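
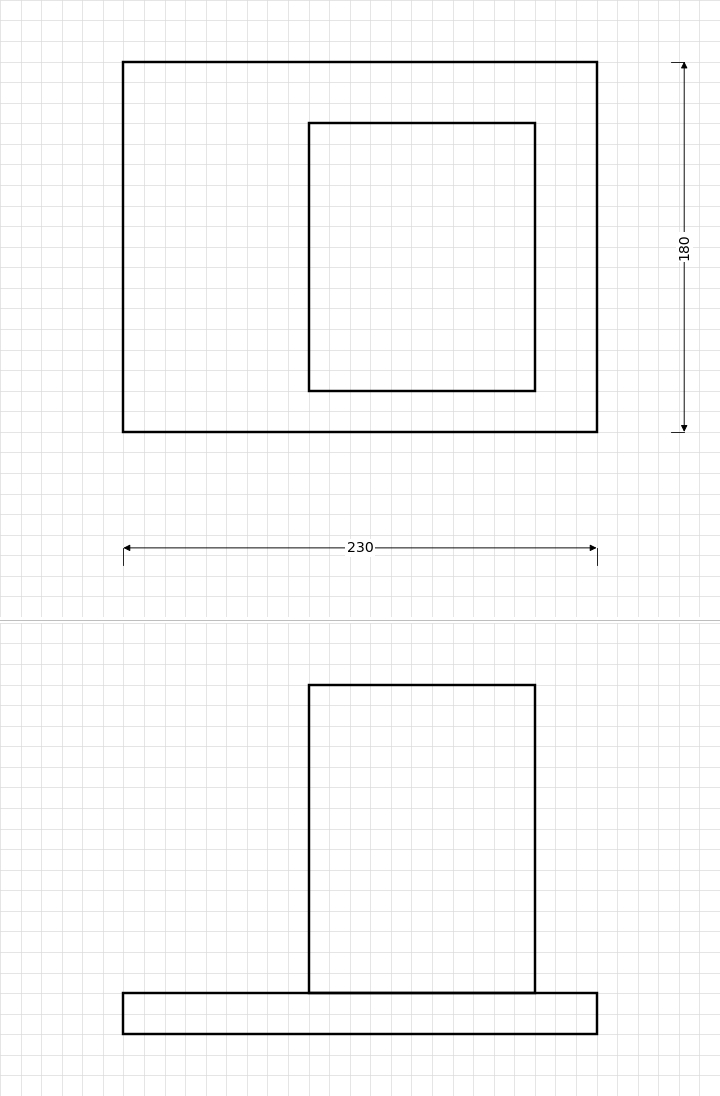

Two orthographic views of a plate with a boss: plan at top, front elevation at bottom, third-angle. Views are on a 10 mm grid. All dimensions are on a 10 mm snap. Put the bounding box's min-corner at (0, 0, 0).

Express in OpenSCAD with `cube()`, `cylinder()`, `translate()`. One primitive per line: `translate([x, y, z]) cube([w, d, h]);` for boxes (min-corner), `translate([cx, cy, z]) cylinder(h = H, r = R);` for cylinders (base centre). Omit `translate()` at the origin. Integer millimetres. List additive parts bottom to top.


cube([230, 180, 20]);
translate([90, 20, 20]) cube([110, 130, 150]);


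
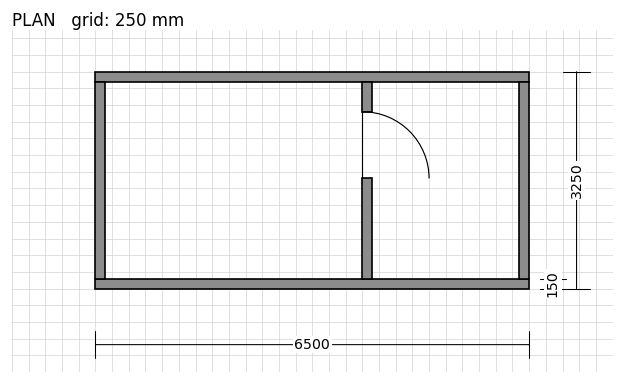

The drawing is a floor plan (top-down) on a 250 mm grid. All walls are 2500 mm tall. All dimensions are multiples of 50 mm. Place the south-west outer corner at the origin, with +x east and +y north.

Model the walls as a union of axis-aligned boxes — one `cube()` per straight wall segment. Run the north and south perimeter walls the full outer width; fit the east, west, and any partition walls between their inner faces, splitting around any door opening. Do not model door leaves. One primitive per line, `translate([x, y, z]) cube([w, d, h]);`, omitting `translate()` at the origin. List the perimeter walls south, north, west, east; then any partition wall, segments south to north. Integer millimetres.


cube([6500, 150, 2500]);
translate([0, 3100, 0]) cube([6500, 150, 2500]);
translate([0, 150, 0]) cube([150, 2950, 2500]);
translate([6350, 150, 0]) cube([150, 2950, 2500]);
translate([4000, 150, 0]) cube([150, 1500, 2500]);
translate([4000, 2650, 0]) cube([150, 450, 2500]);


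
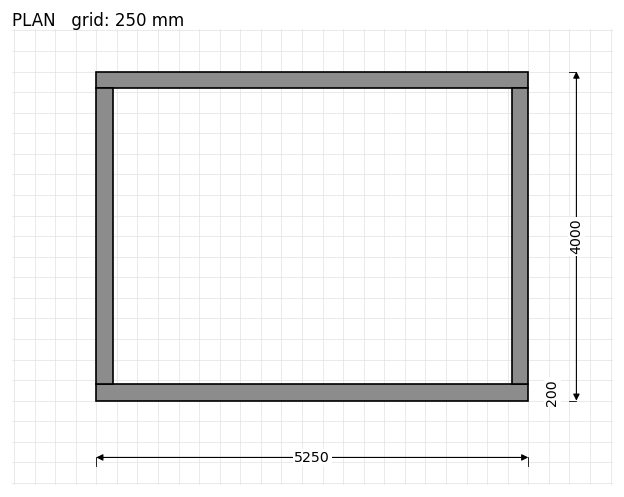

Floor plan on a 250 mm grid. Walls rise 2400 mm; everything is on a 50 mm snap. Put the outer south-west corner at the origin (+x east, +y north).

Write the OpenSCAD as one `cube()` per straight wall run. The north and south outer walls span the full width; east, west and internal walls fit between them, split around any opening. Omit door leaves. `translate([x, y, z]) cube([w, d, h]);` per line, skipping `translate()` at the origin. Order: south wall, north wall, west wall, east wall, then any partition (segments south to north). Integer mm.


cube([5250, 200, 2400]);
translate([0, 3800, 0]) cube([5250, 200, 2400]);
translate([0, 200, 0]) cube([200, 3600, 2400]);
translate([5050, 200, 0]) cube([200, 3600, 2400]);


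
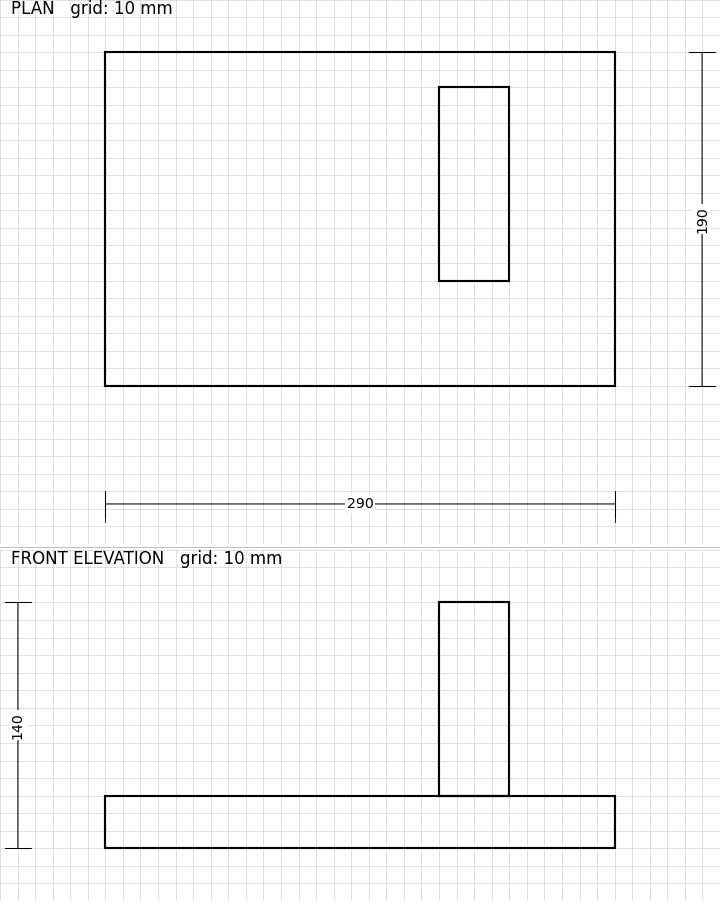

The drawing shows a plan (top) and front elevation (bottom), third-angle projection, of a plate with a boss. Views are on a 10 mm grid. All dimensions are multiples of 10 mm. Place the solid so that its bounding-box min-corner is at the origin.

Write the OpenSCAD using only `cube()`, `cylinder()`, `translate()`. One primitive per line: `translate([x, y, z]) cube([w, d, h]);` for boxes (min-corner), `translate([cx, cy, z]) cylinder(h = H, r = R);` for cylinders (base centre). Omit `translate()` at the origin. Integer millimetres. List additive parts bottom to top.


cube([290, 190, 30]);
translate([190, 60, 30]) cube([40, 110, 110]);


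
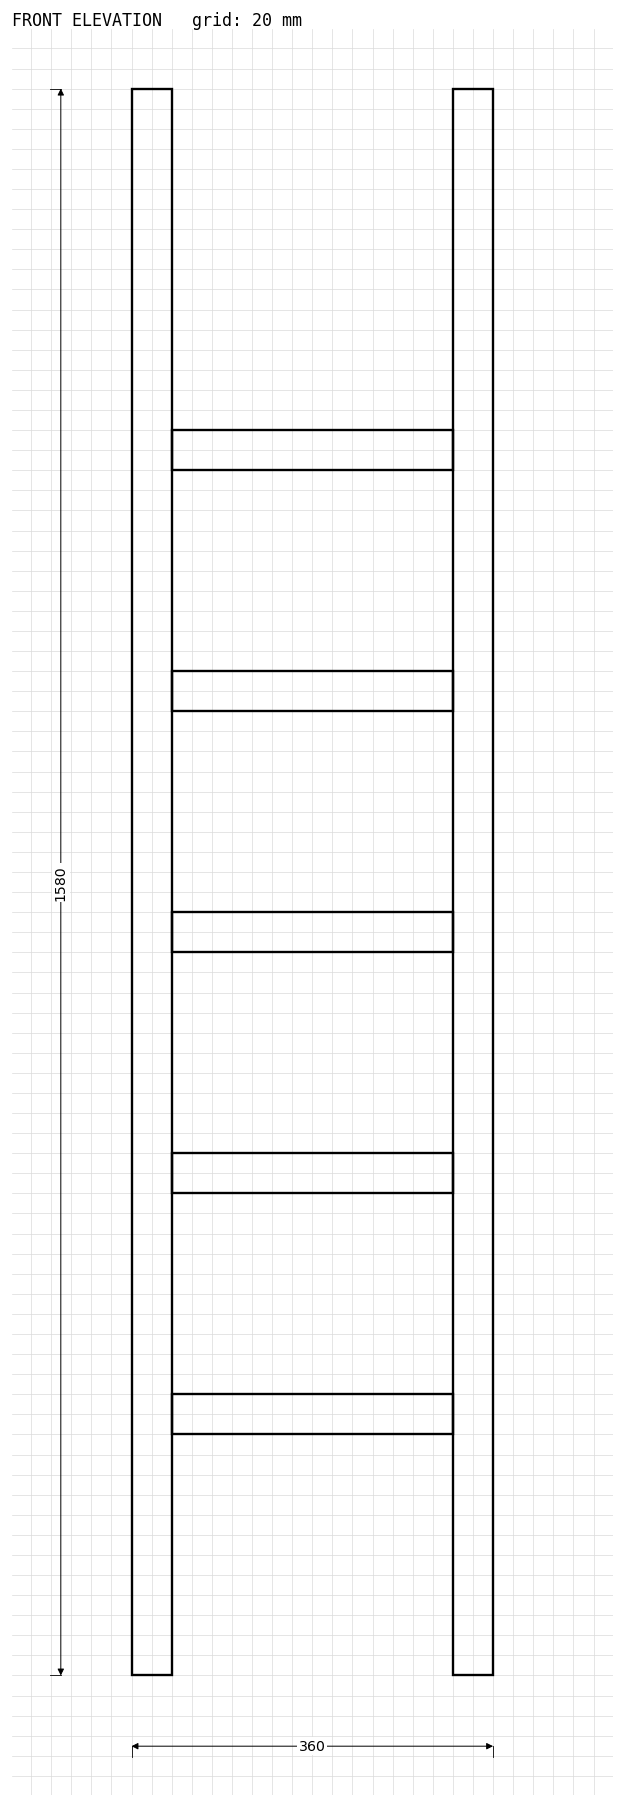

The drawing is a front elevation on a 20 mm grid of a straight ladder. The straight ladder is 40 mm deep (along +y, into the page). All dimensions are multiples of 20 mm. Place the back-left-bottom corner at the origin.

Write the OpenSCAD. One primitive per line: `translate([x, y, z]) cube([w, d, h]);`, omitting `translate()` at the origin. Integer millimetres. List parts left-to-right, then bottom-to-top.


cube([40, 40, 1580]);
translate([40, 0, 240]) cube([280, 40, 40]);
translate([40, 0, 480]) cube([280, 40, 40]);
translate([40, 0, 720]) cube([280, 40, 40]);
translate([40, 0, 960]) cube([280, 40, 40]);
translate([40, 0, 1200]) cube([280, 40, 40]);
translate([320, 0, 0]) cube([40, 40, 1580]);


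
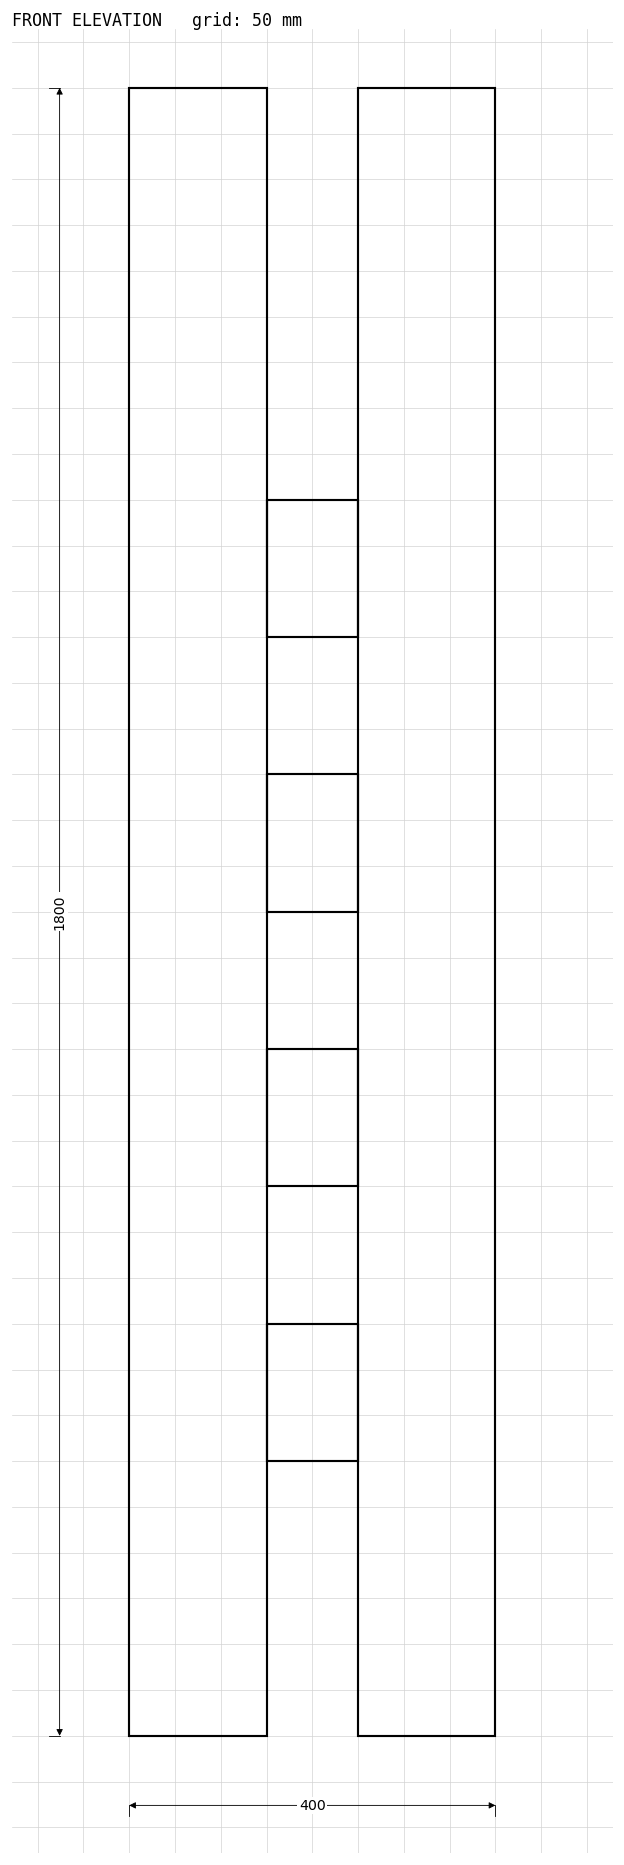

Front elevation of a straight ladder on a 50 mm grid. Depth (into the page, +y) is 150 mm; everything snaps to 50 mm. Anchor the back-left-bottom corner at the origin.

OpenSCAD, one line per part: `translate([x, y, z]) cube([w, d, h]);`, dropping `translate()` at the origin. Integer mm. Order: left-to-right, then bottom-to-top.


cube([150, 150, 1800]);
translate([150, 0, 300]) cube([100, 150, 150]);
translate([150, 0, 600]) cube([100, 150, 150]);
translate([150, 0, 900]) cube([100, 150, 150]);
translate([150, 0, 1200]) cube([100, 150, 150]);
translate([250, 0, 0]) cube([150, 150, 1800]);


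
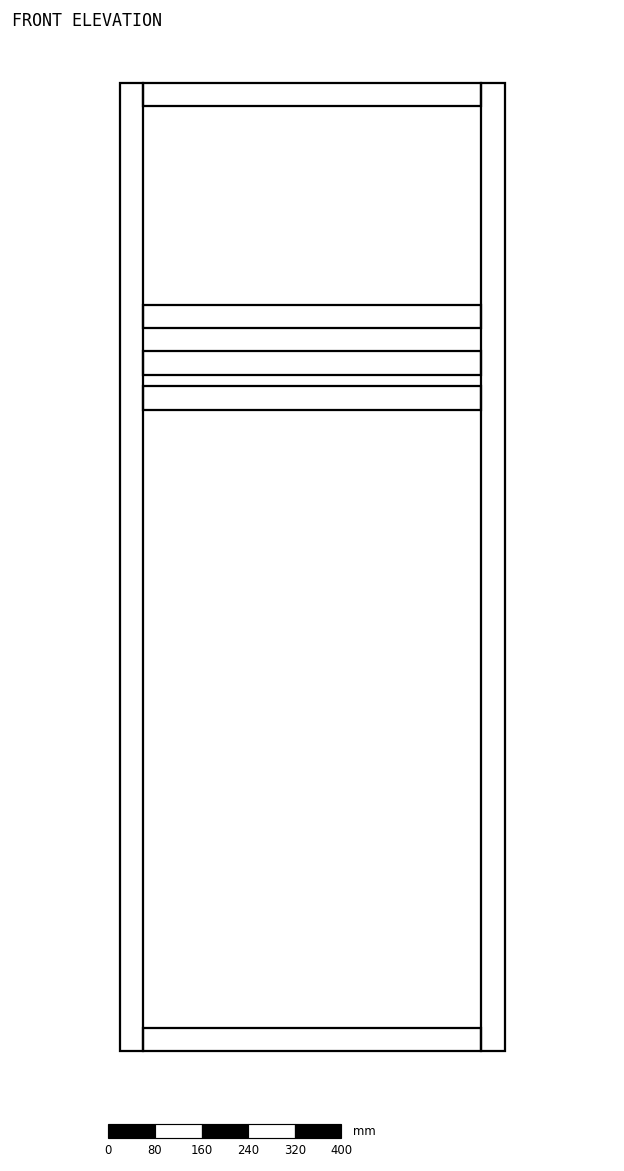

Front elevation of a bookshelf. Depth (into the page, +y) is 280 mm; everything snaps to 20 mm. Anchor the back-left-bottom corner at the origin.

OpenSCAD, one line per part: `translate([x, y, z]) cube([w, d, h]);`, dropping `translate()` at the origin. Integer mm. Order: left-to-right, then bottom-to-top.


cube([40, 280, 1660]);
translate([40, 0, 0]) cube([580, 280, 40]);
translate([40, 0, 1100]) cube([580, 280, 40]);
translate([40, 0, 1160]) cube([580, 280, 40]);
translate([40, 0, 1240]) cube([580, 280, 40]);
translate([40, 0, 1620]) cube([580, 280, 40]);
translate([620, 0, 0]) cube([40, 280, 1660]);


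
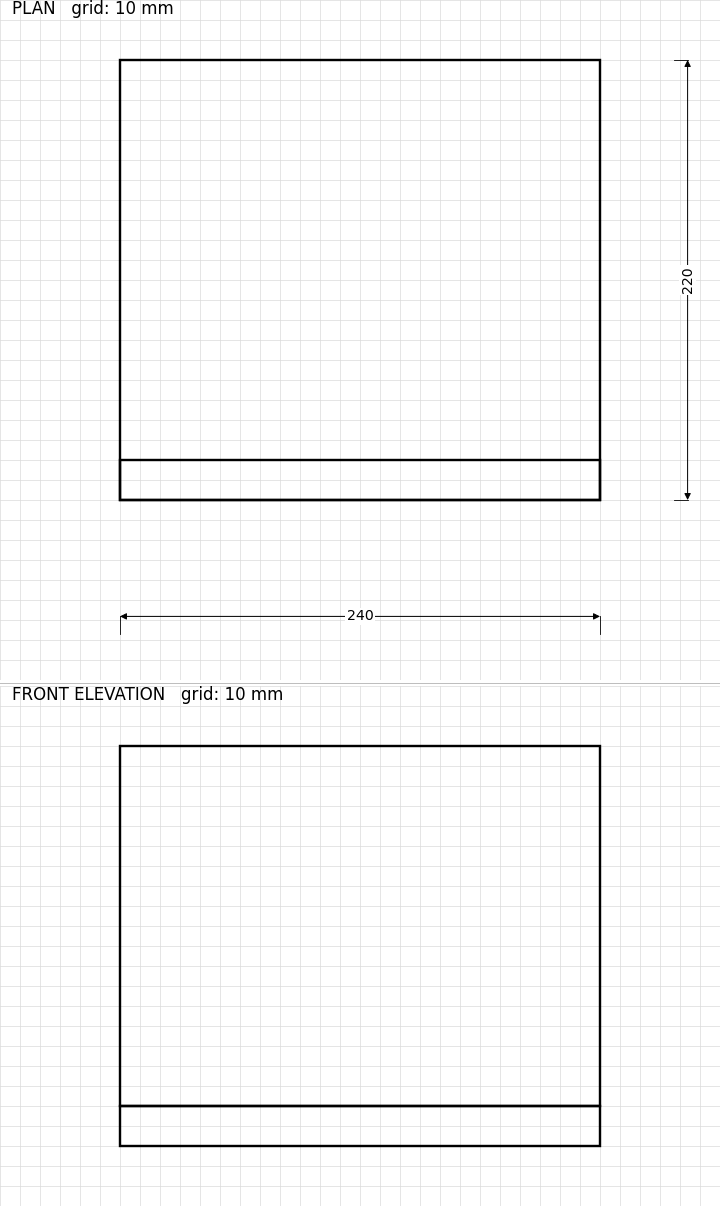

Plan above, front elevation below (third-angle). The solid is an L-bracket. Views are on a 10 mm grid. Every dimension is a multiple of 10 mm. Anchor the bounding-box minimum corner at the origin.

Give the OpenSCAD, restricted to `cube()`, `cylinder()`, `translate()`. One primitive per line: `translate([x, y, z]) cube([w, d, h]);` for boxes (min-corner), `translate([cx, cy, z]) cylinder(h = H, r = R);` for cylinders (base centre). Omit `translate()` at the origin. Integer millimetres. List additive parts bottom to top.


cube([240, 220, 20]);
translate([0, 0, 20]) cube([240, 20, 180]);


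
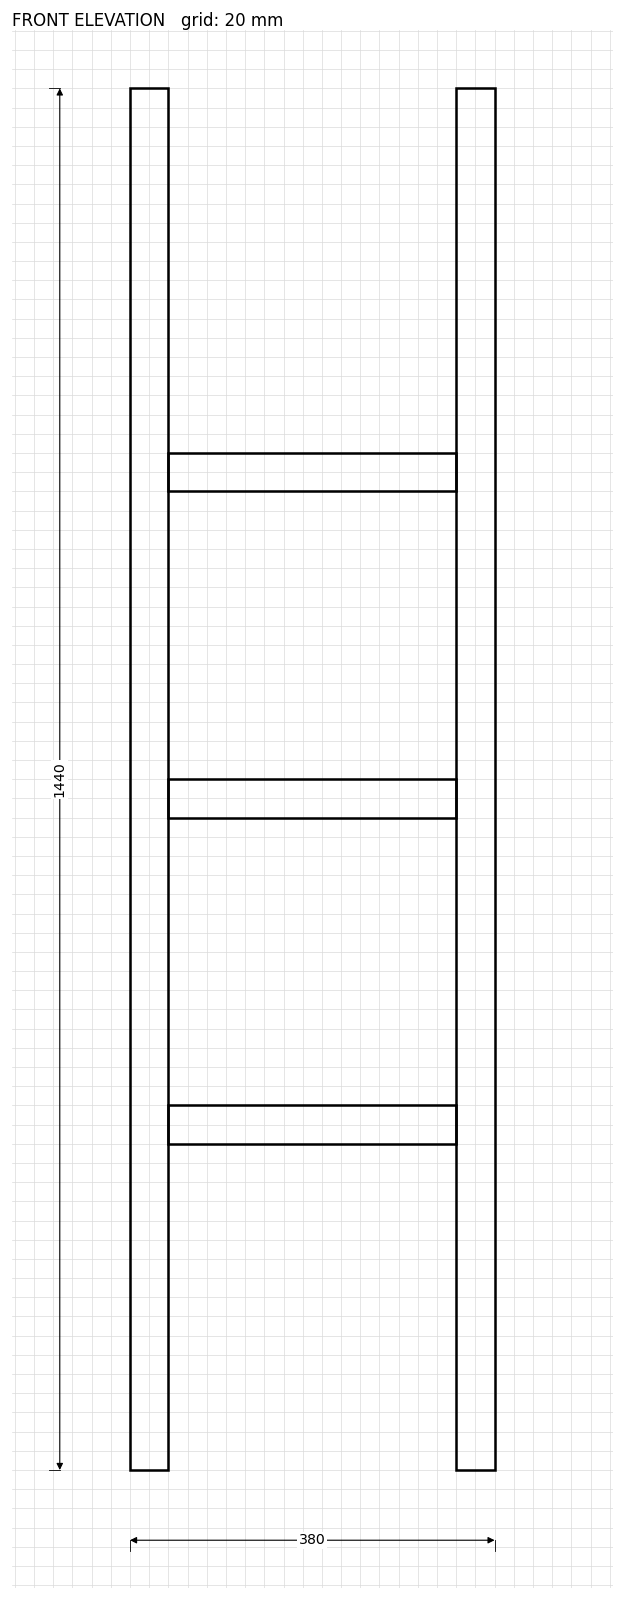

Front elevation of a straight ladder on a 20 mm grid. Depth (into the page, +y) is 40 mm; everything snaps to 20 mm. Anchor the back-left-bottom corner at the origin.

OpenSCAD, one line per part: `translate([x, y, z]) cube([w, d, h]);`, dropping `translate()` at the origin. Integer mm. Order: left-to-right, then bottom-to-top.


cube([40, 40, 1440]);
translate([40, 0, 340]) cube([300, 40, 40]);
translate([40, 0, 680]) cube([300, 40, 40]);
translate([40, 0, 1020]) cube([300, 40, 40]);
translate([340, 0, 0]) cube([40, 40, 1440]);


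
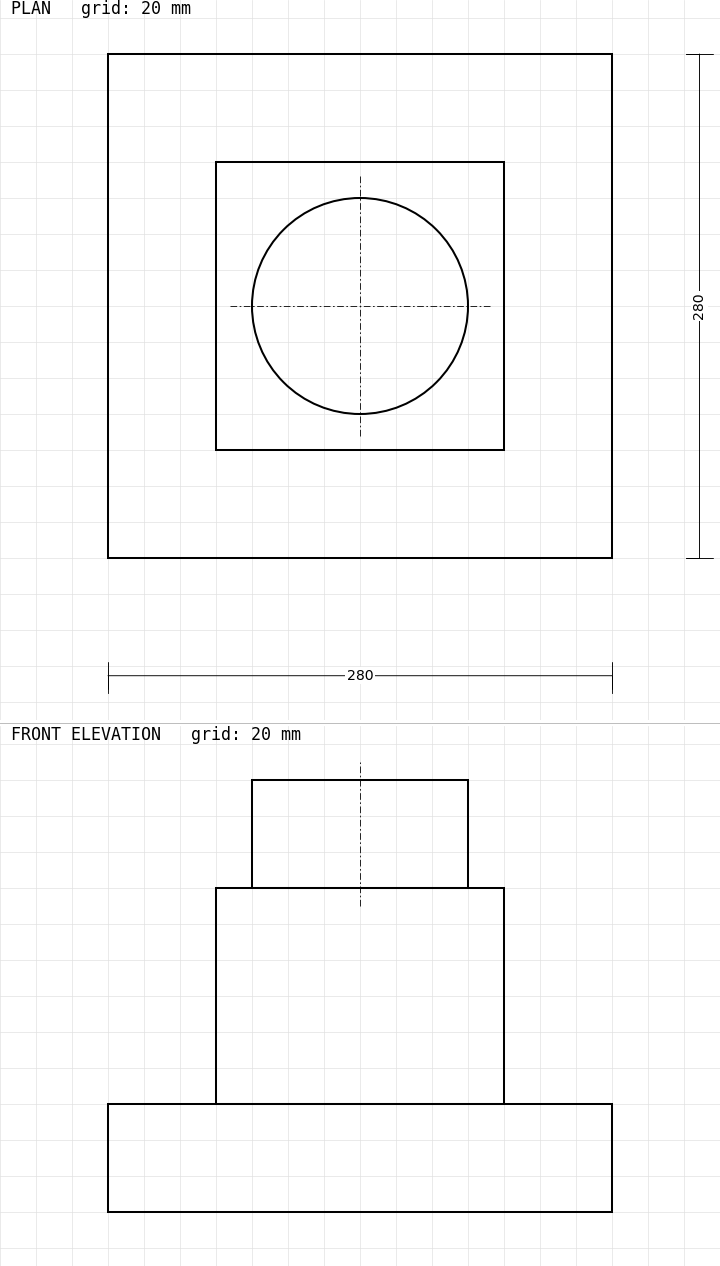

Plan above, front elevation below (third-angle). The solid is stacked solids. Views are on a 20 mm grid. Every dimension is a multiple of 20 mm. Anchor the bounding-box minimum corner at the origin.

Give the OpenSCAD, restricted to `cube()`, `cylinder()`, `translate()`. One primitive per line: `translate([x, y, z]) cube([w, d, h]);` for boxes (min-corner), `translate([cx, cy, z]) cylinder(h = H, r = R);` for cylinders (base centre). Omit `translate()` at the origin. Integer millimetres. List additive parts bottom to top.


cube([280, 280, 60]);
translate([60, 60, 60]) cube([160, 160, 120]);
translate([140, 140, 180]) cylinder(h = 60, r = 60);


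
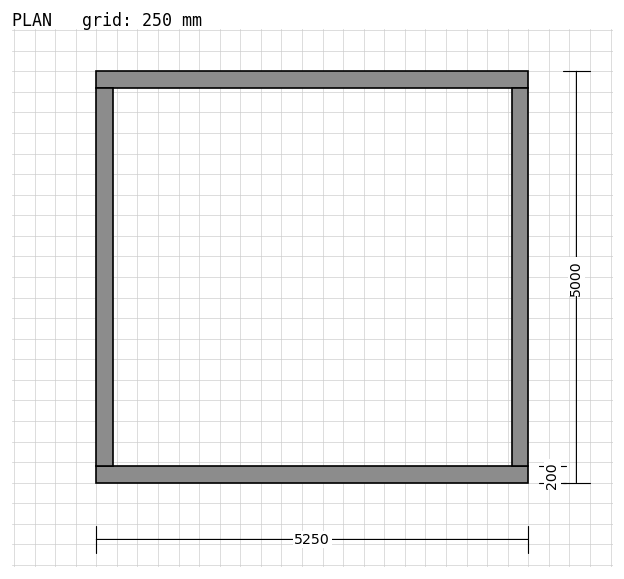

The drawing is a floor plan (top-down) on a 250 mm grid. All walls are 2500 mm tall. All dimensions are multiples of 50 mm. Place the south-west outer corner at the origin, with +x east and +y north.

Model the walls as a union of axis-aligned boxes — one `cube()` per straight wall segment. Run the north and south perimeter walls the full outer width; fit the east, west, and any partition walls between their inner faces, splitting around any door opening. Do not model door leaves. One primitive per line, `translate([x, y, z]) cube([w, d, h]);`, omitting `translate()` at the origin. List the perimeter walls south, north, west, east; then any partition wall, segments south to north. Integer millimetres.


cube([5250, 200, 2500]);
translate([0, 4800, 0]) cube([5250, 200, 2500]);
translate([0, 200, 0]) cube([200, 4600, 2500]);
translate([5050, 200, 0]) cube([200, 4600, 2500]);


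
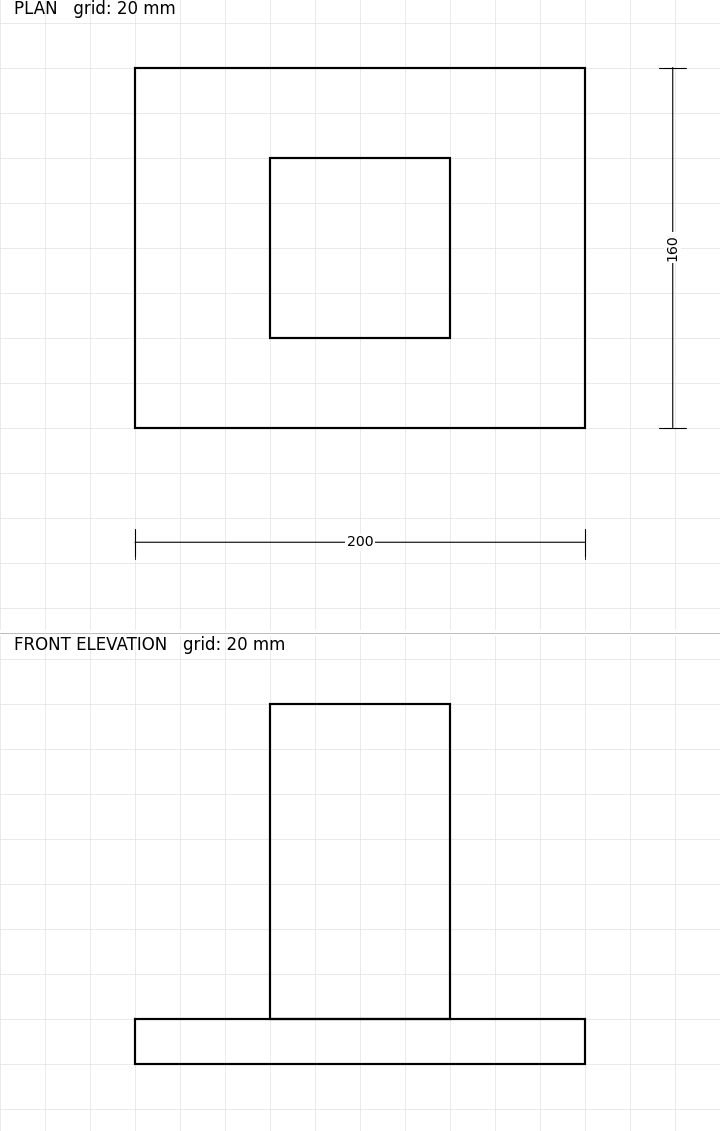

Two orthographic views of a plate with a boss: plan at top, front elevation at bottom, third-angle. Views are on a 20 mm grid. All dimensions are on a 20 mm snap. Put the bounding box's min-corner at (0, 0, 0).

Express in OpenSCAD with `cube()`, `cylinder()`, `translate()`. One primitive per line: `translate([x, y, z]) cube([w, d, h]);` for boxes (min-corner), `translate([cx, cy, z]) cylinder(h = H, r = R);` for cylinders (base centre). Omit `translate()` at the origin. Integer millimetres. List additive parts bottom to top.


cube([200, 160, 20]);
translate([60, 40, 20]) cube([80, 80, 140]);


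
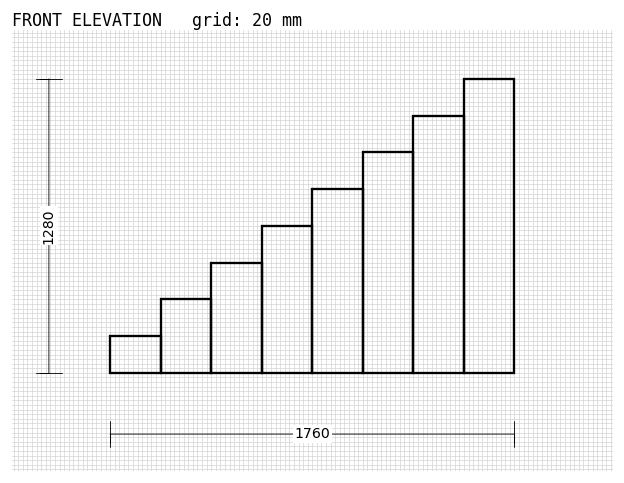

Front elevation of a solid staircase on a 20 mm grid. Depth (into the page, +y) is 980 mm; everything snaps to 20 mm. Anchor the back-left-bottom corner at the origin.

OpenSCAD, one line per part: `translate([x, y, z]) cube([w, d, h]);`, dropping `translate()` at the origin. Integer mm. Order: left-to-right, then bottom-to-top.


cube([220, 980, 160]);
translate([220, 0, 0]) cube([220, 980, 320]);
translate([440, 0, 0]) cube([220, 980, 480]);
translate([660, 0, 0]) cube([220, 980, 640]);
translate([880, 0, 0]) cube([220, 980, 800]);
translate([1100, 0, 0]) cube([220, 980, 960]);
translate([1320, 0, 0]) cube([220, 980, 1120]);
translate([1540, 0, 0]) cube([220, 980, 1280]);


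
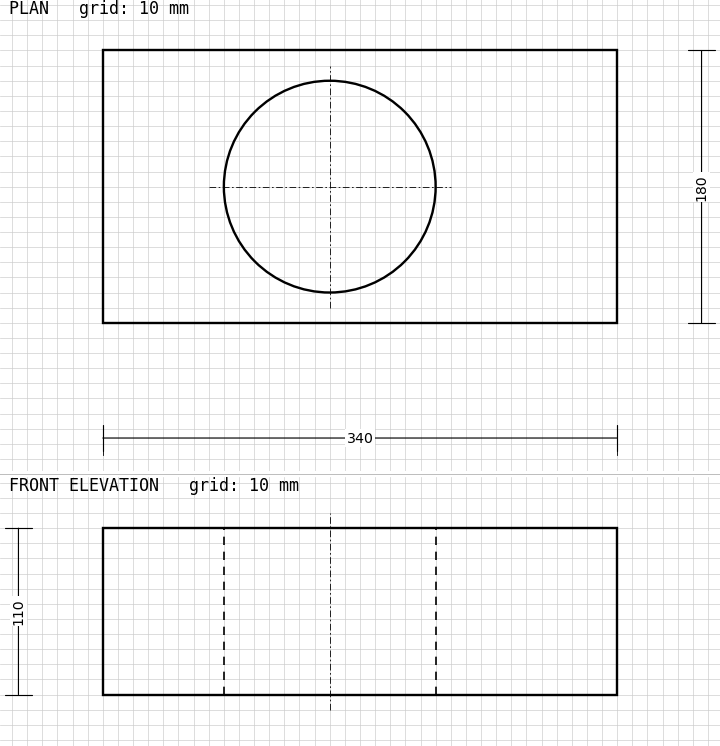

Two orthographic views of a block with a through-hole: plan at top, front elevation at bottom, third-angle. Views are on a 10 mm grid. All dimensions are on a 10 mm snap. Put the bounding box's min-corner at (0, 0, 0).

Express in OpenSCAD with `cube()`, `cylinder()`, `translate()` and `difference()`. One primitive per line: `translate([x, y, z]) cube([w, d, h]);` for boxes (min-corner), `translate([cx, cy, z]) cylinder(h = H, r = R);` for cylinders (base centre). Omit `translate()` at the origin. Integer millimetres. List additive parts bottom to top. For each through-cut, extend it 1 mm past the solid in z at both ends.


difference() {
  cube([340, 180, 110]);
  translate([150, 90, -1]) cylinder(h = 112, r = 70);
}


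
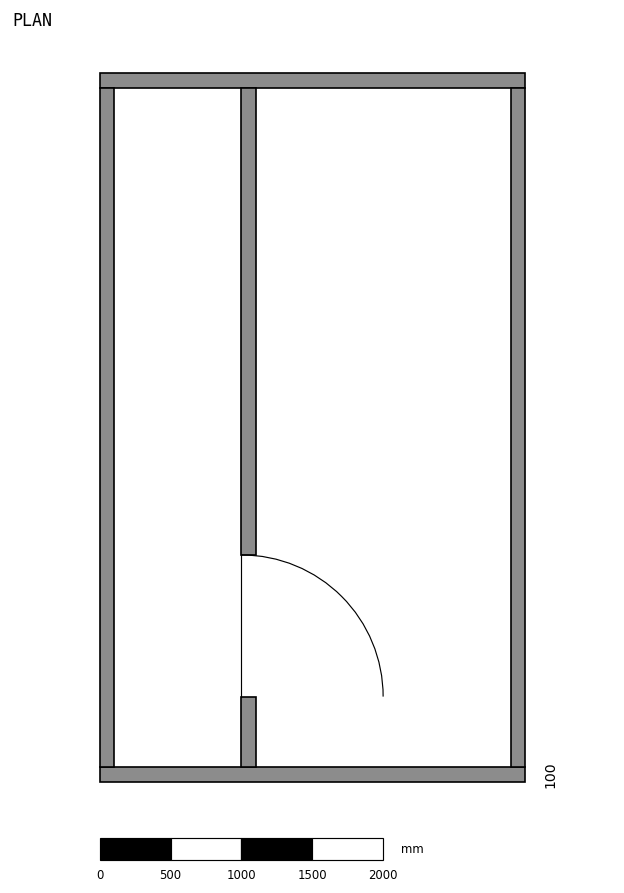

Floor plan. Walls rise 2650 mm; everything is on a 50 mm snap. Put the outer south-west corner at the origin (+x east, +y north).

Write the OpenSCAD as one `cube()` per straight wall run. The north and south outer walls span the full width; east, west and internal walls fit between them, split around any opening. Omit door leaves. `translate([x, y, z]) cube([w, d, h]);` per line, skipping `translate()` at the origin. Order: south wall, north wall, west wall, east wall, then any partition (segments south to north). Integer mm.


cube([3000, 100, 2650]);
translate([0, 4900, 0]) cube([3000, 100, 2650]);
translate([0, 100, 0]) cube([100, 4800, 2650]);
translate([2900, 100, 0]) cube([100, 4800, 2650]);
translate([1000, 100, 0]) cube([100, 500, 2650]);
translate([1000, 1600, 0]) cube([100, 3300, 2650]);


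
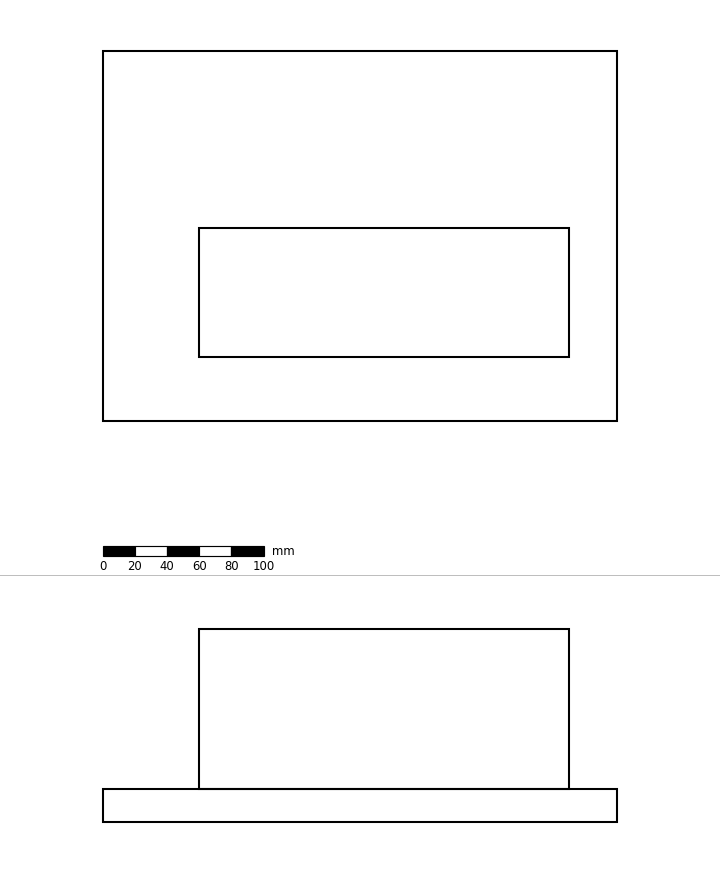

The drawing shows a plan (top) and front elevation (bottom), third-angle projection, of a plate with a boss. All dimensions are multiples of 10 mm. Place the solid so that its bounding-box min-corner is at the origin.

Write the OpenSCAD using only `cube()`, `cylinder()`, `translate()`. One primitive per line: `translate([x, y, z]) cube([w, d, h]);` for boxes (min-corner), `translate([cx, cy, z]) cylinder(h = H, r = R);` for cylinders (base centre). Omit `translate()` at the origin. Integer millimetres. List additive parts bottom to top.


cube([320, 230, 20]);
translate([60, 40, 20]) cube([230, 80, 100]);


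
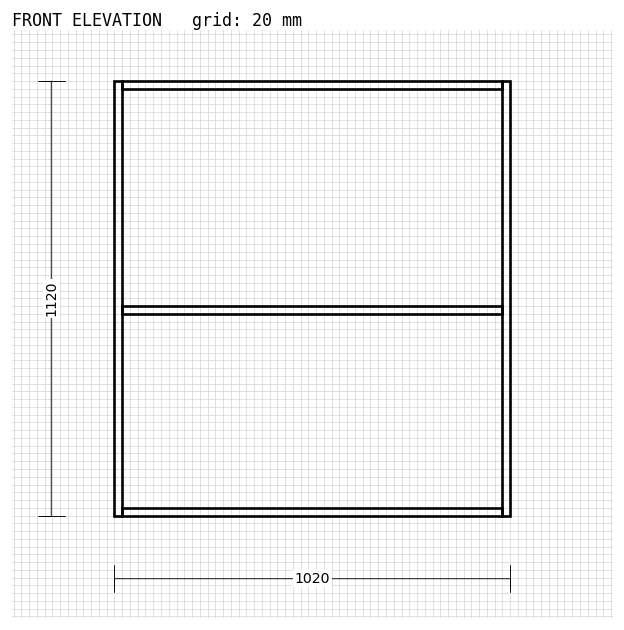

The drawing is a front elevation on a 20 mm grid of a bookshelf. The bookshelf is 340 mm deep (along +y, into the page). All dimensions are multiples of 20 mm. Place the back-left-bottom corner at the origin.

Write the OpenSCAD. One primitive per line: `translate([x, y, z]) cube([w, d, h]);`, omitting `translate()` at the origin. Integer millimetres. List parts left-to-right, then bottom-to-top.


cube([20, 340, 1120]);
translate([20, 0, 0]) cube([980, 340, 20]);
translate([20, 0, 520]) cube([980, 340, 20]);
translate([20, 0, 1100]) cube([980, 340, 20]);
translate([1000, 0, 0]) cube([20, 340, 1120]);


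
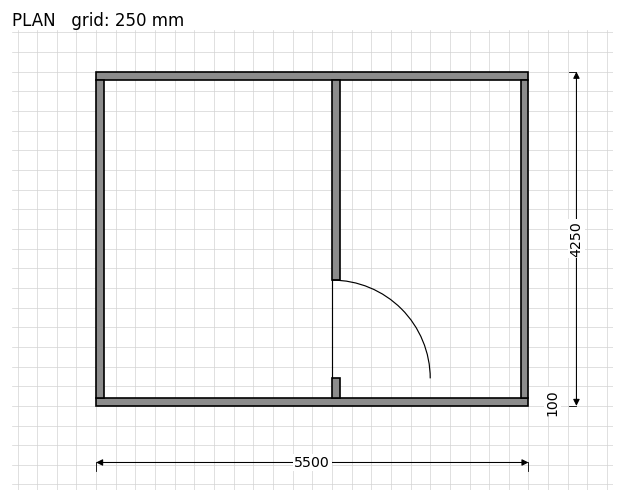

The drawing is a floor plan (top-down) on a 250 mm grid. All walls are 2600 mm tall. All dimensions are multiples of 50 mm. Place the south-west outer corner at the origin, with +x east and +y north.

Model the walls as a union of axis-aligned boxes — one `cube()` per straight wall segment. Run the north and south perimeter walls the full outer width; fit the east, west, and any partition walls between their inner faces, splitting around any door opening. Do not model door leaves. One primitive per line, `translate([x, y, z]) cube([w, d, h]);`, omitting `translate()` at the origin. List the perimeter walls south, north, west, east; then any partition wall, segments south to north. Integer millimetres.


cube([5500, 100, 2600]);
translate([0, 4150, 0]) cube([5500, 100, 2600]);
translate([0, 100, 0]) cube([100, 4050, 2600]);
translate([5400, 100, 0]) cube([100, 4050, 2600]);
translate([3000, 100, 0]) cube([100, 250, 2600]);
translate([3000, 1600, 0]) cube([100, 2550, 2600]);


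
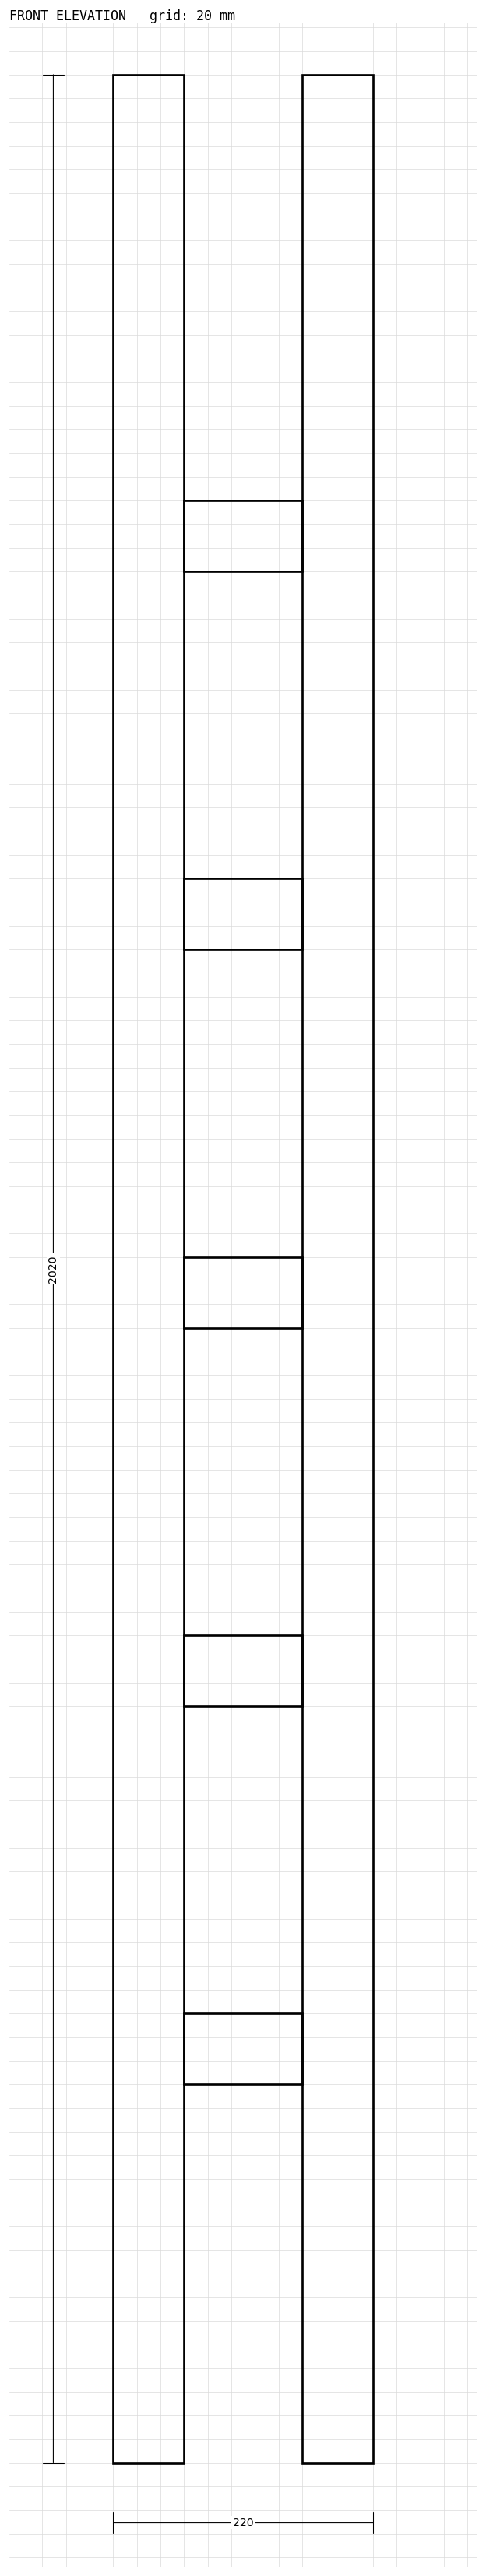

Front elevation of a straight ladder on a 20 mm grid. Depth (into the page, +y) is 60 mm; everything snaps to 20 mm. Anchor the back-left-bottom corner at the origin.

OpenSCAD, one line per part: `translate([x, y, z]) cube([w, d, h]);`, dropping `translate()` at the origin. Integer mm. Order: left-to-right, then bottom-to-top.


cube([60, 60, 2020]);
translate([60, 0, 320]) cube([100, 60, 60]);
translate([60, 0, 640]) cube([100, 60, 60]);
translate([60, 0, 960]) cube([100, 60, 60]);
translate([60, 0, 1280]) cube([100, 60, 60]);
translate([60, 0, 1600]) cube([100, 60, 60]);
translate([160, 0, 0]) cube([60, 60, 2020]);


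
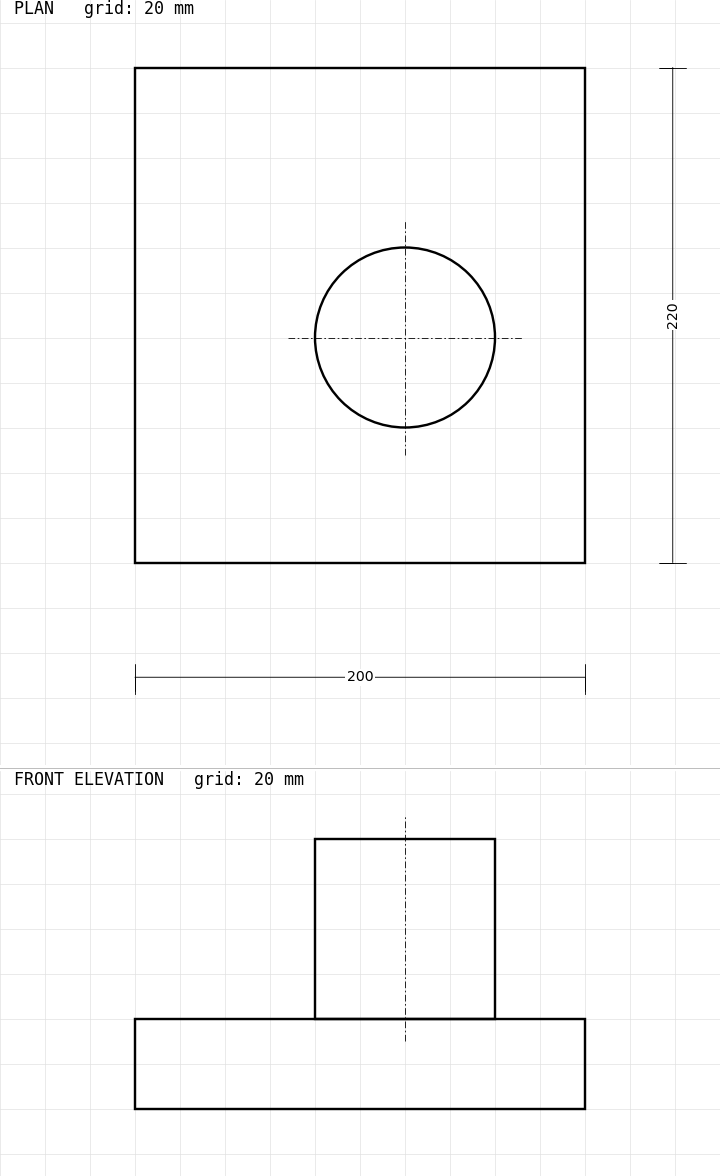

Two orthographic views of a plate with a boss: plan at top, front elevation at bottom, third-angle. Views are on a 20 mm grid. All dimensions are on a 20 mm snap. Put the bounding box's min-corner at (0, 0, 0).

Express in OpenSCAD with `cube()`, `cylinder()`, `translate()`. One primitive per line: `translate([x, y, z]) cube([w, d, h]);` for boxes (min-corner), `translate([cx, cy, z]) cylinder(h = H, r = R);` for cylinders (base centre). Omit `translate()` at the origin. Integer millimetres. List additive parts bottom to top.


cube([200, 220, 40]);
translate([120, 100, 40]) cylinder(h = 80, r = 40);


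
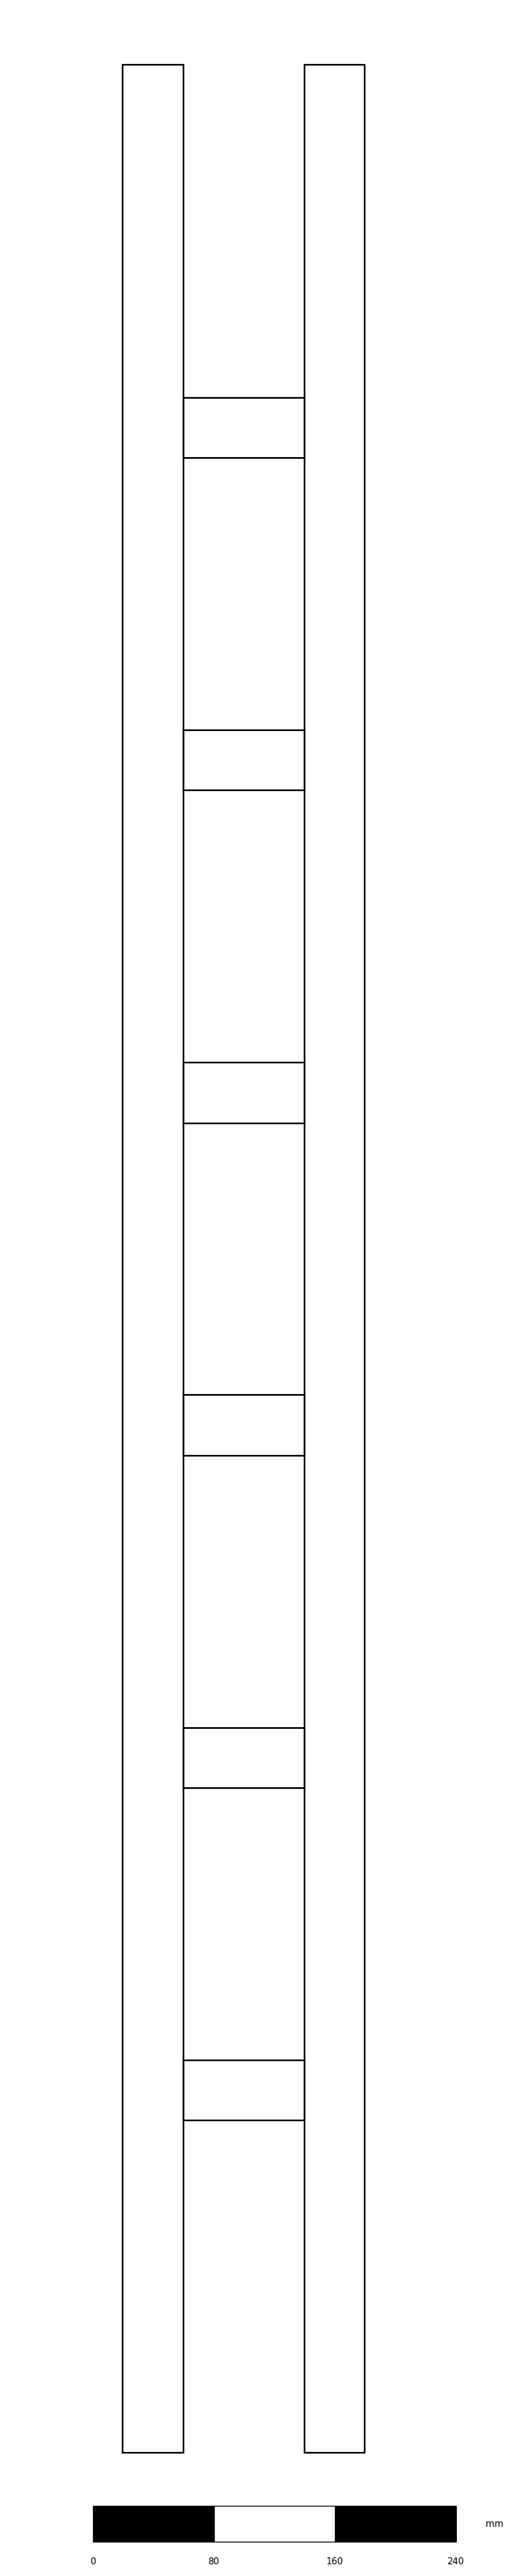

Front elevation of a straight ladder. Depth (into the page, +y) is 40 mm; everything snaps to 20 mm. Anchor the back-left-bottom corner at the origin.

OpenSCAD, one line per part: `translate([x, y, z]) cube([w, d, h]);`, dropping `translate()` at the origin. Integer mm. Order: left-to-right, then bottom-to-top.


cube([40, 40, 1580]);
translate([40, 0, 220]) cube([80, 40, 40]);
translate([40, 0, 440]) cube([80, 40, 40]);
translate([40, 0, 660]) cube([80, 40, 40]);
translate([40, 0, 880]) cube([80, 40, 40]);
translate([40, 0, 1100]) cube([80, 40, 40]);
translate([40, 0, 1320]) cube([80, 40, 40]);
translate([120, 0, 0]) cube([40, 40, 1580]);


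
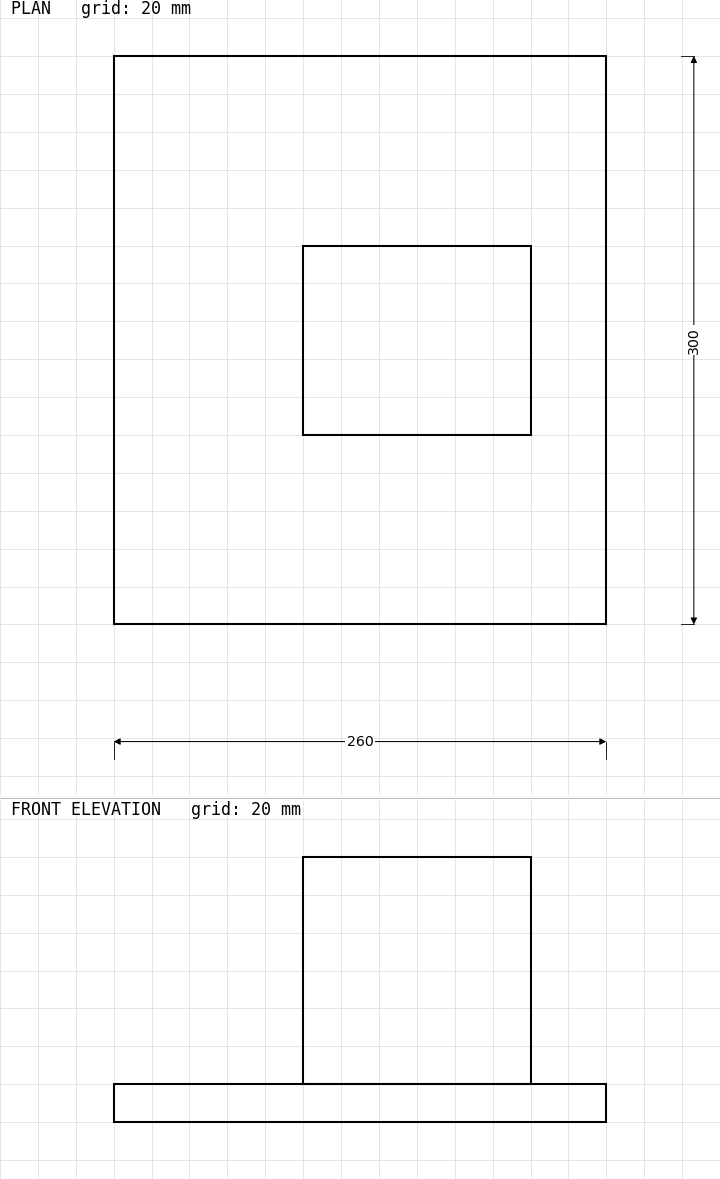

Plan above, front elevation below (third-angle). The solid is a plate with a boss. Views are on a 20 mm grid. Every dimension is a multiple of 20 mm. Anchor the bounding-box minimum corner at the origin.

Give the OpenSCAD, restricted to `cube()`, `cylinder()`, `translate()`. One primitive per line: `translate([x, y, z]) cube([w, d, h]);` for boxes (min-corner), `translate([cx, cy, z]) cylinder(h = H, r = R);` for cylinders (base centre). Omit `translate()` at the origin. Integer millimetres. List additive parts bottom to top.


cube([260, 300, 20]);
translate([100, 100, 20]) cube([120, 100, 120]);


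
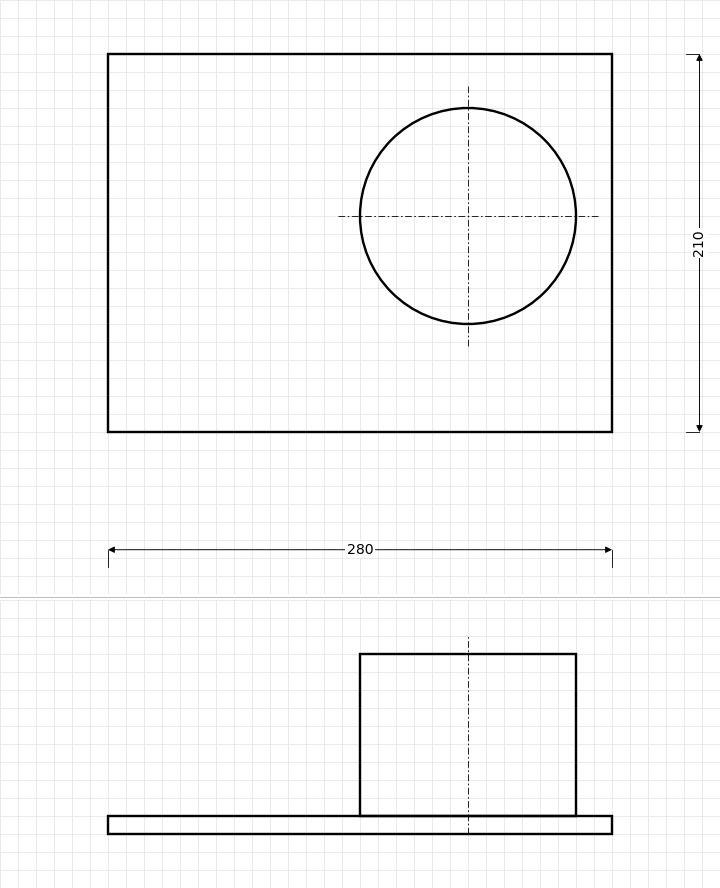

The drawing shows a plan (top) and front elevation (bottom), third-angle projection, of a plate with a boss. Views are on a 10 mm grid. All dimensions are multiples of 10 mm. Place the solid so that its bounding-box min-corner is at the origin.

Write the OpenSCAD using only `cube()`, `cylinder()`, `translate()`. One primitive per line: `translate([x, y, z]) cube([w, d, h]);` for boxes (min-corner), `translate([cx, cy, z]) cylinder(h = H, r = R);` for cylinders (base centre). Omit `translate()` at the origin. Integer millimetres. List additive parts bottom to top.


cube([280, 210, 10]);
translate([200, 120, 10]) cylinder(h = 90, r = 60);


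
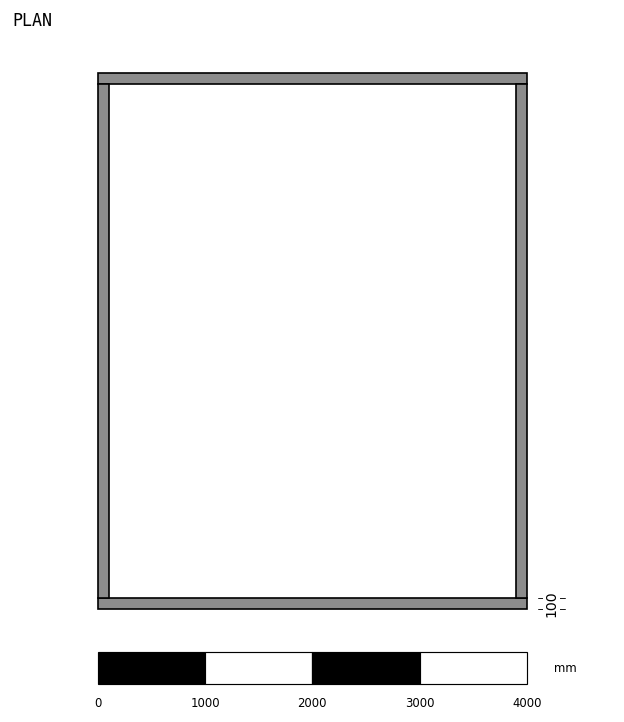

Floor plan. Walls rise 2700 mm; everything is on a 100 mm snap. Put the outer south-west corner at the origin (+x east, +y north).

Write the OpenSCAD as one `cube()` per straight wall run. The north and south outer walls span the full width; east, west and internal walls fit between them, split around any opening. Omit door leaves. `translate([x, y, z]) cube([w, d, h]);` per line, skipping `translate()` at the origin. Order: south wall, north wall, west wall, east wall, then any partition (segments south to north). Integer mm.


cube([4000, 100, 2700]);
translate([0, 4900, 0]) cube([4000, 100, 2700]);
translate([0, 100, 0]) cube([100, 4800, 2700]);
translate([3900, 100, 0]) cube([100, 4800, 2700]);


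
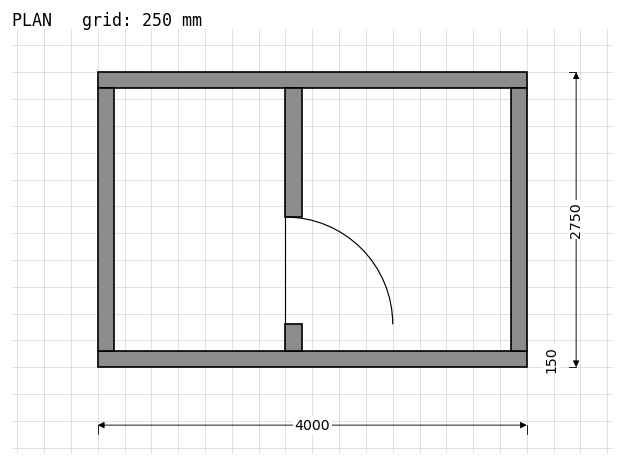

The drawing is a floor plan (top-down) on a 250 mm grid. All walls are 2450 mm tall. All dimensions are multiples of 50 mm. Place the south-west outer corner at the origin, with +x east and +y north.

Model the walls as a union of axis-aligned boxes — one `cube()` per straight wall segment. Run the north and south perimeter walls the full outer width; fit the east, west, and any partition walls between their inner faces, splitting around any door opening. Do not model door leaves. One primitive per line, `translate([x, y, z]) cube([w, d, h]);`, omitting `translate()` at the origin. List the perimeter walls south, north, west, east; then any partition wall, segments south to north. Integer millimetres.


cube([4000, 150, 2450]);
translate([0, 2600, 0]) cube([4000, 150, 2450]);
translate([0, 150, 0]) cube([150, 2450, 2450]);
translate([3850, 150, 0]) cube([150, 2450, 2450]);
translate([1750, 150, 0]) cube([150, 250, 2450]);
translate([1750, 1400, 0]) cube([150, 1200, 2450]);


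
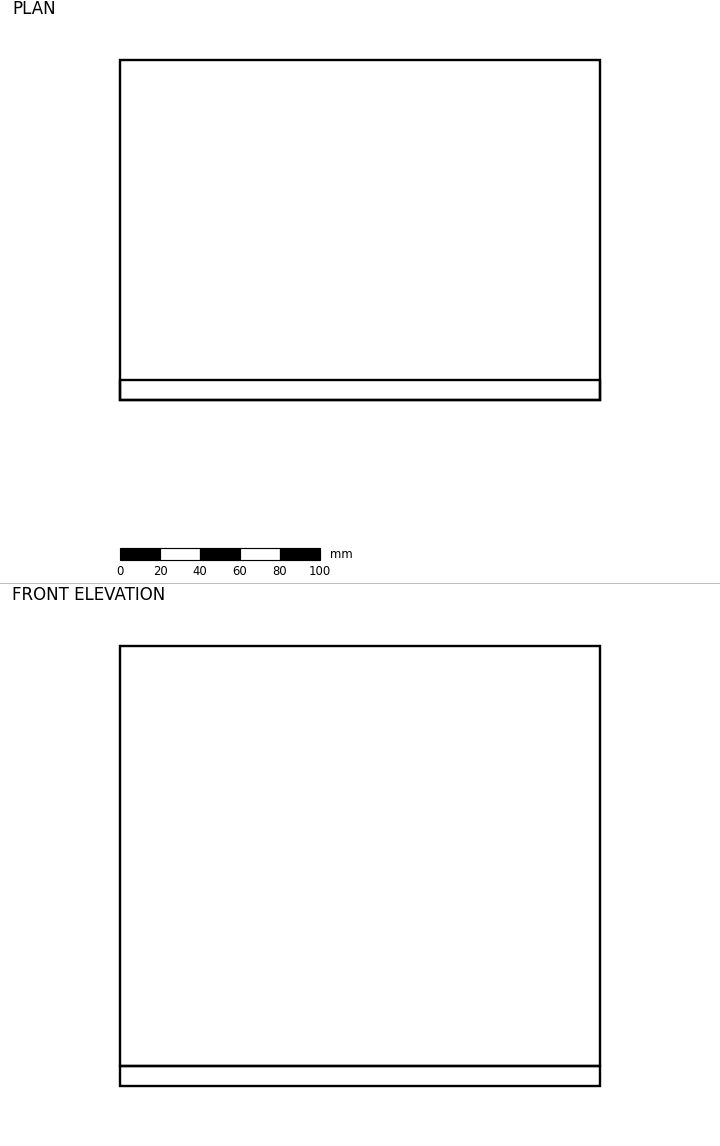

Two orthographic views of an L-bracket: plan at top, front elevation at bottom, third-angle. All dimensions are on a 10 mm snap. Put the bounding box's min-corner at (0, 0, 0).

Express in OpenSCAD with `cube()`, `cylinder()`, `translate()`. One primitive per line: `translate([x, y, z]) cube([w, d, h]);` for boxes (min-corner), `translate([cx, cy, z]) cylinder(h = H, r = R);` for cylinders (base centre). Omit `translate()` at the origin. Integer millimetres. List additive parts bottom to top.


cube([240, 170, 10]);
translate([0, 0, 10]) cube([240, 10, 210]);


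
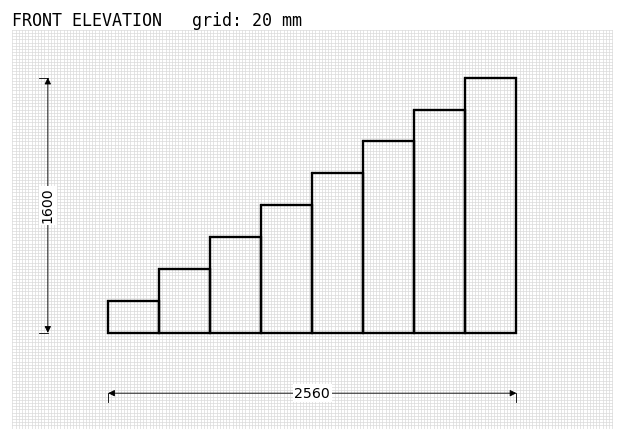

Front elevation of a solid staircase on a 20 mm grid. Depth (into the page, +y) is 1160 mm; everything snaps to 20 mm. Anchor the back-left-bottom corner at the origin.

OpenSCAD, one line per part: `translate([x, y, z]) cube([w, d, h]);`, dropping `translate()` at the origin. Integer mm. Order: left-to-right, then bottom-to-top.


cube([320, 1160, 200]);
translate([320, 0, 0]) cube([320, 1160, 400]);
translate([640, 0, 0]) cube([320, 1160, 600]);
translate([960, 0, 0]) cube([320, 1160, 800]);
translate([1280, 0, 0]) cube([320, 1160, 1000]);
translate([1600, 0, 0]) cube([320, 1160, 1200]);
translate([1920, 0, 0]) cube([320, 1160, 1400]);
translate([2240, 0, 0]) cube([320, 1160, 1600]);


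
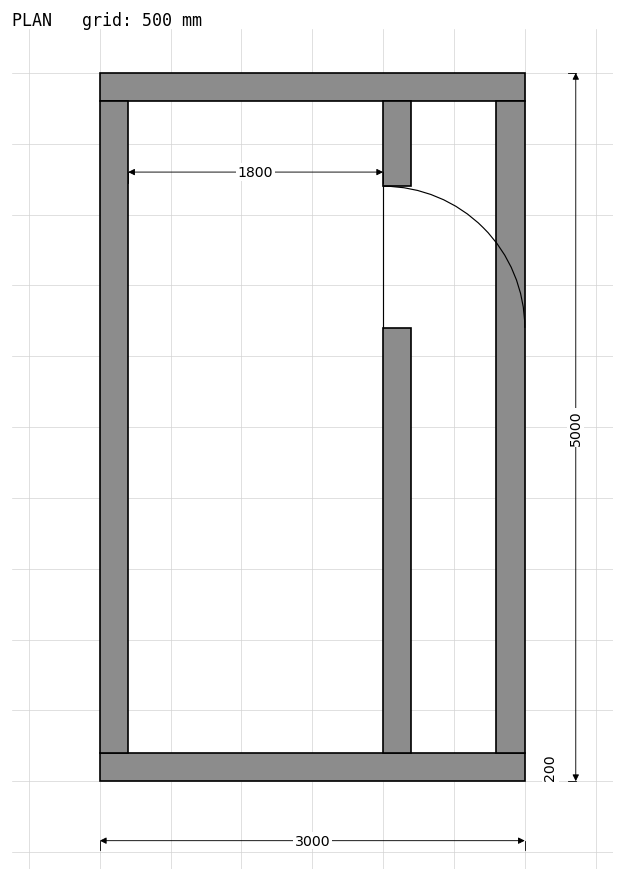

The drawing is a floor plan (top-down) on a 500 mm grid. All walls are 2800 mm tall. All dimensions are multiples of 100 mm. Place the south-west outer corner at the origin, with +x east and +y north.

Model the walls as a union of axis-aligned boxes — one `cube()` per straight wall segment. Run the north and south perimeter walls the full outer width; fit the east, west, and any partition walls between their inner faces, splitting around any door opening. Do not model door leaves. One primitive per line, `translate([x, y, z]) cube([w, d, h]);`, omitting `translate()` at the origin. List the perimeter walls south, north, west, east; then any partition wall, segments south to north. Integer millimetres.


cube([3000, 200, 2800]);
translate([0, 4800, 0]) cube([3000, 200, 2800]);
translate([0, 200, 0]) cube([200, 4600, 2800]);
translate([2800, 200, 0]) cube([200, 4600, 2800]);
translate([2000, 200, 0]) cube([200, 3000, 2800]);
translate([2000, 4200, 0]) cube([200, 600, 2800]);


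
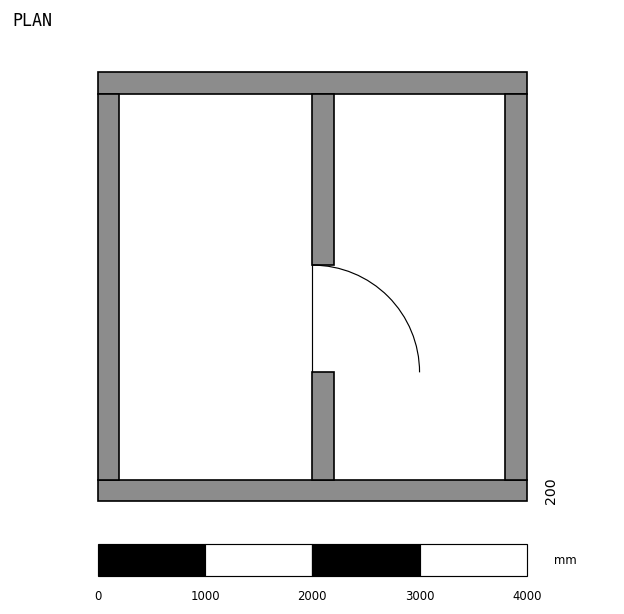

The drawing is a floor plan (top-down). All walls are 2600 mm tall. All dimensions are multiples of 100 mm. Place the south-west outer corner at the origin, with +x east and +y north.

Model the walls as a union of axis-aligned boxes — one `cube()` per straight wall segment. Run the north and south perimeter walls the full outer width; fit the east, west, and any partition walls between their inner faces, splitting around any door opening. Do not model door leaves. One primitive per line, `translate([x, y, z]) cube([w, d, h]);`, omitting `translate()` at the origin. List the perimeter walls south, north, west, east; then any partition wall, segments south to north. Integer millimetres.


cube([4000, 200, 2600]);
translate([0, 3800, 0]) cube([4000, 200, 2600]);
translate([0, 200, 0]) cube([200, 3600, 2600]);
translate([3800, 200, 0]) cube([200, 3600, 2600]);
translate([2000, 200, 0]) cube([200, 1000, 2600]);
translate([2000, 2200, 0]) cube([200, 1600, 2600]);


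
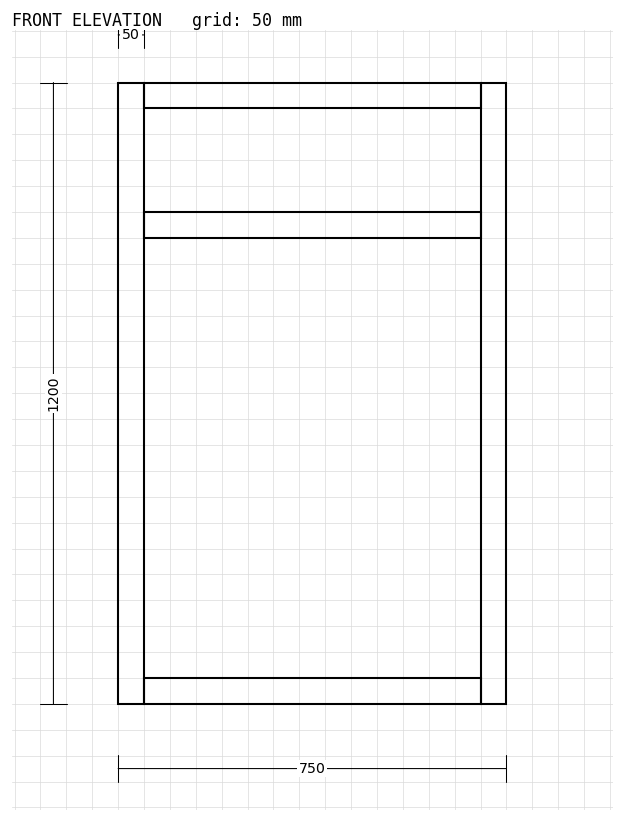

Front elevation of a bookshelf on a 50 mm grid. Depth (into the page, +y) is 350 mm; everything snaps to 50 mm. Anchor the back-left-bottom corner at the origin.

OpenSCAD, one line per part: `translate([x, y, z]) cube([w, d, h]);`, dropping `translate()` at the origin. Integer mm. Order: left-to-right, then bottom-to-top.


cube([50, 350, 1200]);
translate([50, 0, 0]) cube([650, 350, 50]);
translate([50, 0, 900]) cube([650, 350, 50]);
translate([50, 0, 1150]) cube([650, 350, 50]);
translate([700, 0, 0]) cube([50, 350, 1200]);


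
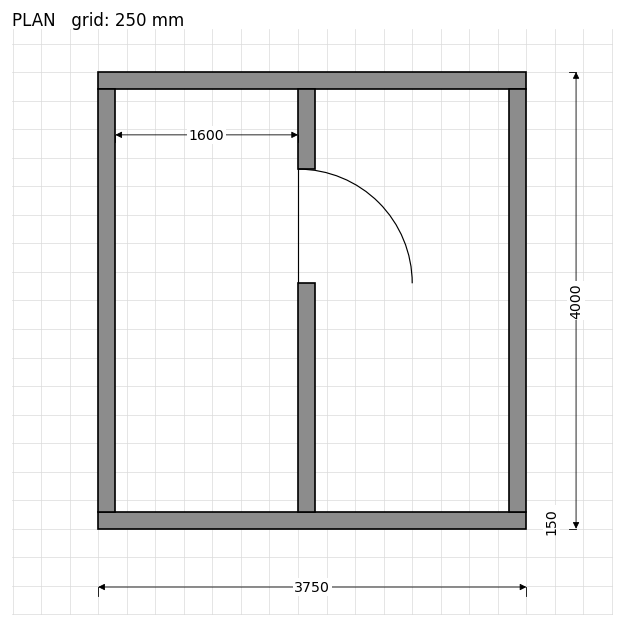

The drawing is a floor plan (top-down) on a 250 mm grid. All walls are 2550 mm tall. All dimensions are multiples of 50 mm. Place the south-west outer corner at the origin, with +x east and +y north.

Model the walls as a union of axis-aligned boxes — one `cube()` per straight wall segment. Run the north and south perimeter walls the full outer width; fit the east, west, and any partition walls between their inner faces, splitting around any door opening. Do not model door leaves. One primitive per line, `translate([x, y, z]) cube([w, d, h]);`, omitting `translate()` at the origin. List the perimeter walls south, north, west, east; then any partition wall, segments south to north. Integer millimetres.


cube([3750, 150, 2550]);
translate([0, 3850, 0]) cube([3750, 150, 2550]);
translate([0, 150, 0]) cube([150, 3700, 2550]);
translate([3600, 150, 0]) cube([150, 3700, 2550]);
translate([1750, 150, 0]) cube([150, 2000, 2550]);
translate([1750, 3150, 0]) cube([150, 700, 2550]);


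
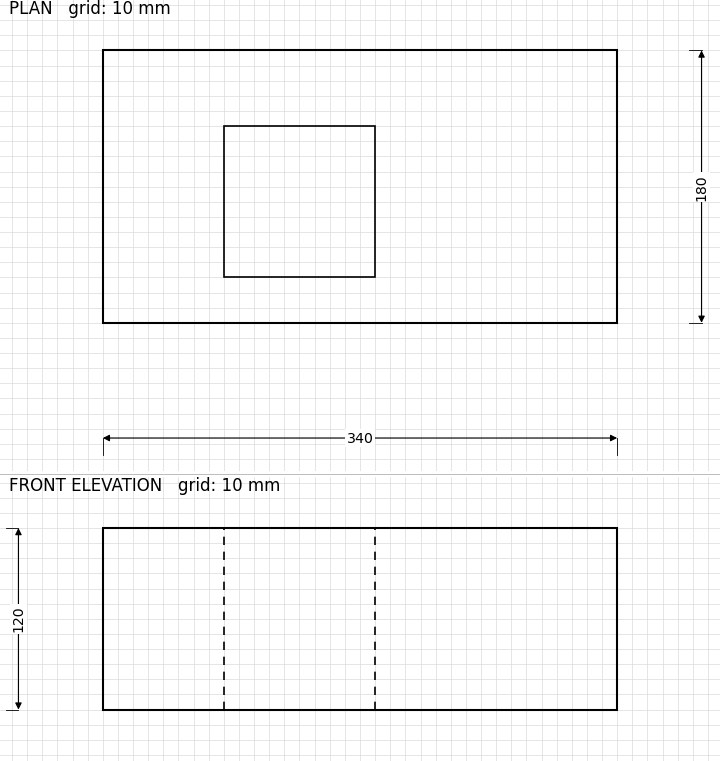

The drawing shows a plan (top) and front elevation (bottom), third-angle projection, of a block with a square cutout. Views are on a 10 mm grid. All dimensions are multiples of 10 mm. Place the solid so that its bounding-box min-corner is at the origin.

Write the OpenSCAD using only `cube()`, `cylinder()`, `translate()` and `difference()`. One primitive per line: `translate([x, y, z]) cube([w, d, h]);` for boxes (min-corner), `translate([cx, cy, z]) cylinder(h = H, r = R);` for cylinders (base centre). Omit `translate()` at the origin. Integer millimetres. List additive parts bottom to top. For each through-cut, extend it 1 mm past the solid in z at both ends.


difference() {
  cube([340, 180, 120]);
  translate([80, 30, -1]) cube([100, 100, 122]);
}


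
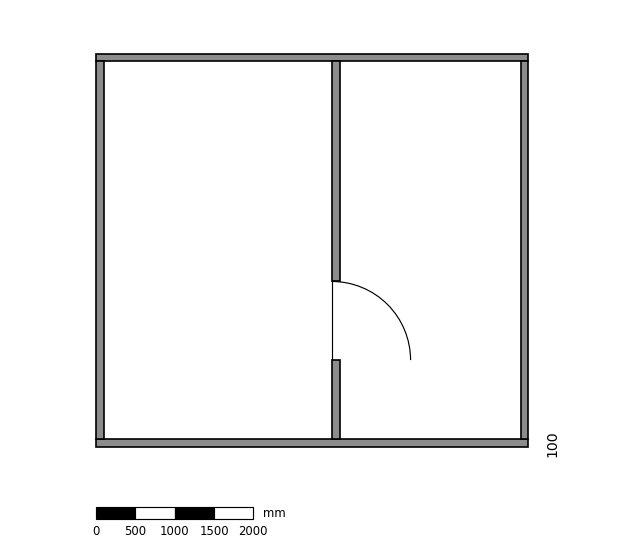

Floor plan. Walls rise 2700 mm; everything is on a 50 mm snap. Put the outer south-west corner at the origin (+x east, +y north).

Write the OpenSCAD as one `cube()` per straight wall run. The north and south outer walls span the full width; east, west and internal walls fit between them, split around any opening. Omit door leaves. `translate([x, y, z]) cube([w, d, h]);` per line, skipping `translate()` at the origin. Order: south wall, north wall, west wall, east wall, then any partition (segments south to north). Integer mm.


cube([5500, 100, 2700]);
translate([0, 4900, 0]) cube([5500, 100, 2700]);
translate([0, 100, 0]) cube([100, 4800, 2700]);
translate([5400, 100, 0]) cube([100, 4800, 2700]);
translate([3000, 100, 0]) cube([100, 1000, 2700]);
translate([3000, 2100, 0]) cube([100, 2800, 2700]);


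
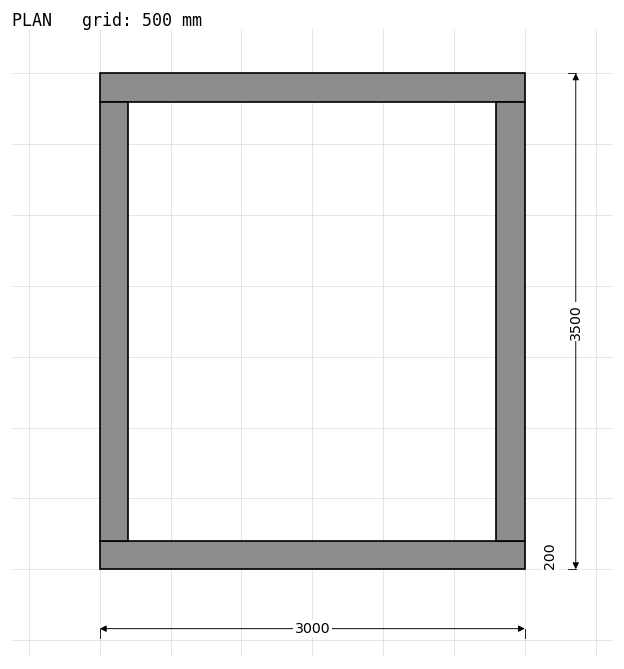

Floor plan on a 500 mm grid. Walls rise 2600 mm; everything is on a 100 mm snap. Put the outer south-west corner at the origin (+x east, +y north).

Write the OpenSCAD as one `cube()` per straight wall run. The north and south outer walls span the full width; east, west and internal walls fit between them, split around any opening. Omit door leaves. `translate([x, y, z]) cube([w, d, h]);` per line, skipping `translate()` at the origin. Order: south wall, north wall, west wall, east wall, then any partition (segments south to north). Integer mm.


cube([3000, 200, 2600]);
translate([0, 3300, 0]) cube([3000, 200, 2600]);
translate([0, 200, 0]) cube([200, 3100, 2600]);
translate([2800, 200, 0]) cube([200, 3100, 2600]);


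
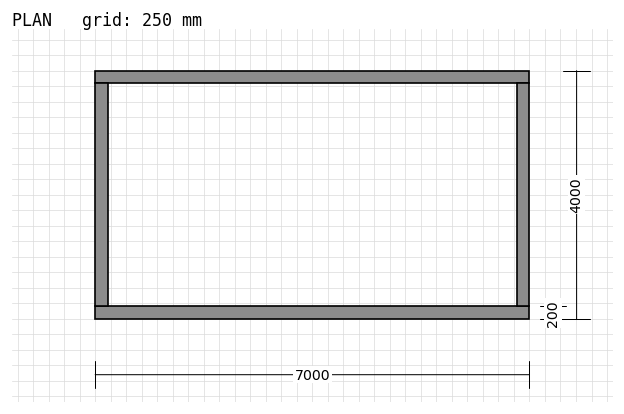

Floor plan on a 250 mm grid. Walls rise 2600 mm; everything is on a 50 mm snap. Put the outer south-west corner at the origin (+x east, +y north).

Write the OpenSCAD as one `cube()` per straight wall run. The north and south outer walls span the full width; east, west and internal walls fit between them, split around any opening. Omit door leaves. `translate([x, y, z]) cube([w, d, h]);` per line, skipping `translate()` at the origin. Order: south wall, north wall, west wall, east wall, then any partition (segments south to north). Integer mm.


cube([7000, 200, 2600]);
translate([0, 3800, 0]) cube([7000, 200, 2600]);
translate([0, 200, 0]) cube([200, 3600, 2600]);
translate([6800, 200, 0]) cube([200, 3600, 2600]);
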